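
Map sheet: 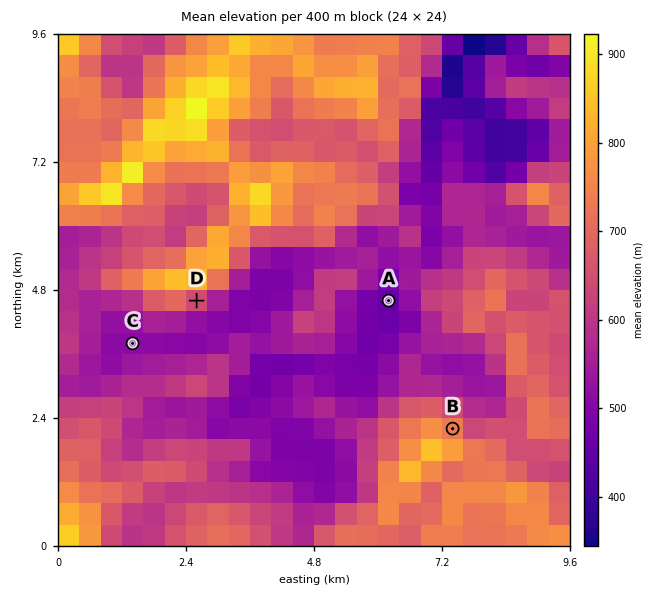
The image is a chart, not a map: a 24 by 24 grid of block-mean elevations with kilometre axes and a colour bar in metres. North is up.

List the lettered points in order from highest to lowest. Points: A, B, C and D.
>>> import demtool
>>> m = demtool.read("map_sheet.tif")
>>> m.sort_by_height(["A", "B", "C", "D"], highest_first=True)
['B', 'D', 'C', 'A']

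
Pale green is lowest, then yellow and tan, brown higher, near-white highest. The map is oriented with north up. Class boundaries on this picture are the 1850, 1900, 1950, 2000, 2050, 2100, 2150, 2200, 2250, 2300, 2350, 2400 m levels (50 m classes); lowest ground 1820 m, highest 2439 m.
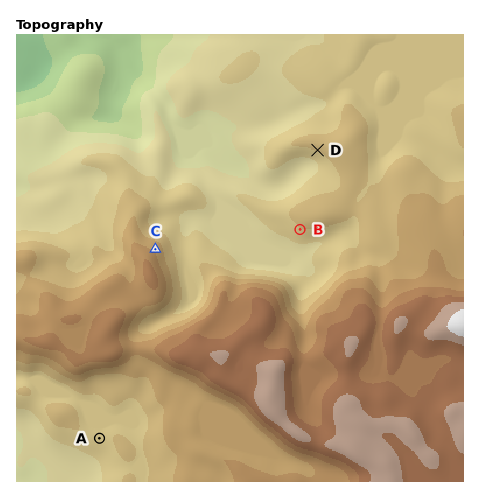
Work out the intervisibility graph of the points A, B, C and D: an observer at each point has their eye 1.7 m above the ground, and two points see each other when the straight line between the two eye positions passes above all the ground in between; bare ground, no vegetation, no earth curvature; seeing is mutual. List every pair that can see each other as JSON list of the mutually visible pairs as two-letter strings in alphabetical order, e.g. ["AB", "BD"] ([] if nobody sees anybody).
["BC", "CD"]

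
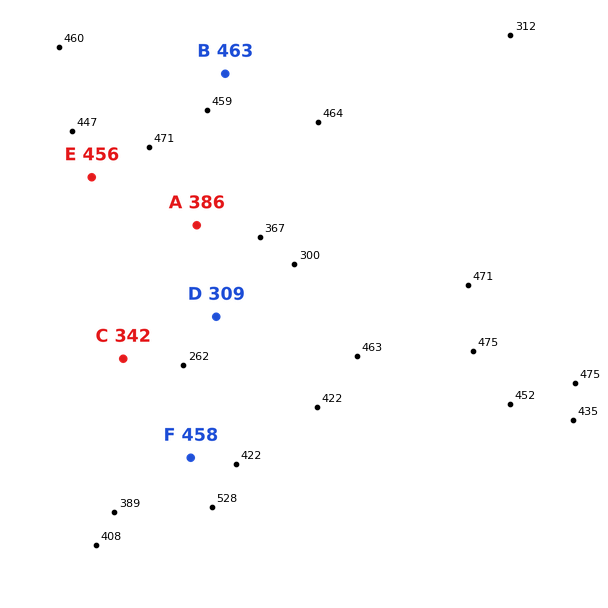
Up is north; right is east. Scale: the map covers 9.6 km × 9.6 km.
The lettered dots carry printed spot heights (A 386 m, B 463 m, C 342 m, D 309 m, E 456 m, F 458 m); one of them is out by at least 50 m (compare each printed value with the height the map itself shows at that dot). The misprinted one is F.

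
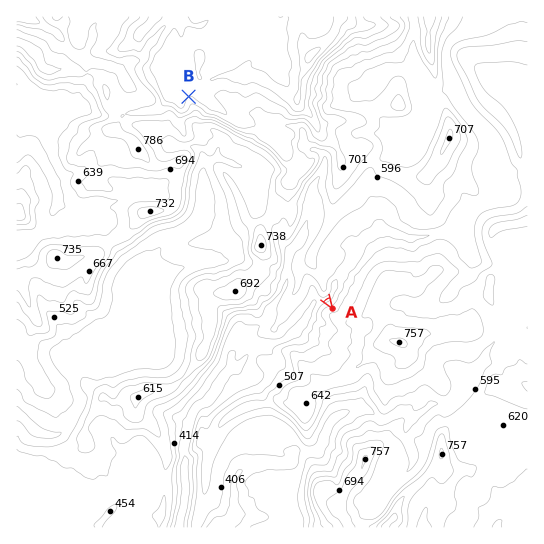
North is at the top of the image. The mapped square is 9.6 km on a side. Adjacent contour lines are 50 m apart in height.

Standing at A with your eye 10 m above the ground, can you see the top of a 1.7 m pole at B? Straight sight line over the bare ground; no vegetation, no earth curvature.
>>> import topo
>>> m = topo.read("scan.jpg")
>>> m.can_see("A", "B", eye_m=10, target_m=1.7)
True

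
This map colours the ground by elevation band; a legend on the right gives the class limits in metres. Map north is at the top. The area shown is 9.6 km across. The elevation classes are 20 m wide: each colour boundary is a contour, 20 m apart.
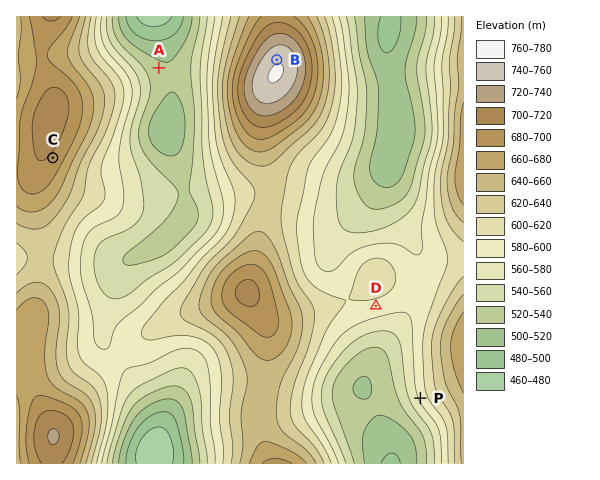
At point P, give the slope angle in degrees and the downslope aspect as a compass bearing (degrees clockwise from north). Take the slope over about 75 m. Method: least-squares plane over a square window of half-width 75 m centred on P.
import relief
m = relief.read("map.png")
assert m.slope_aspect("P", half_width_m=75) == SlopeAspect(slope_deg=6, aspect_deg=248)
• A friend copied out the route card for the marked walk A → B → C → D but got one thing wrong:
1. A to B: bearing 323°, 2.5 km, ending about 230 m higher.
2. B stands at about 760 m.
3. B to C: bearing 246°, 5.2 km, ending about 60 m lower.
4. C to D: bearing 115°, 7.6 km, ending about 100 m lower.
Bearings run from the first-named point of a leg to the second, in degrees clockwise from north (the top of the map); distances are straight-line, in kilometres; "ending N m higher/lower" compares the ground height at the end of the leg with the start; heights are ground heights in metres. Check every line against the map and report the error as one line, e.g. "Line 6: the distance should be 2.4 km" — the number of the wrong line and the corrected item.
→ Line 1: the bearing should be 086°.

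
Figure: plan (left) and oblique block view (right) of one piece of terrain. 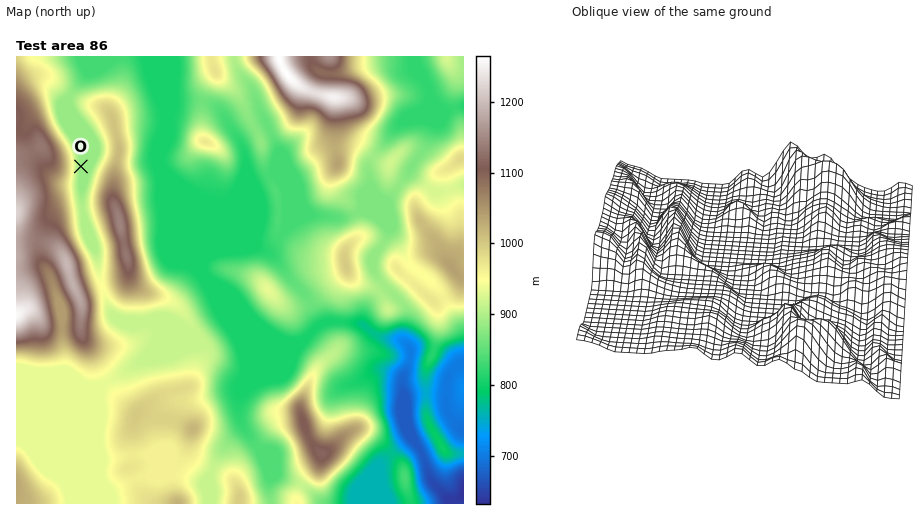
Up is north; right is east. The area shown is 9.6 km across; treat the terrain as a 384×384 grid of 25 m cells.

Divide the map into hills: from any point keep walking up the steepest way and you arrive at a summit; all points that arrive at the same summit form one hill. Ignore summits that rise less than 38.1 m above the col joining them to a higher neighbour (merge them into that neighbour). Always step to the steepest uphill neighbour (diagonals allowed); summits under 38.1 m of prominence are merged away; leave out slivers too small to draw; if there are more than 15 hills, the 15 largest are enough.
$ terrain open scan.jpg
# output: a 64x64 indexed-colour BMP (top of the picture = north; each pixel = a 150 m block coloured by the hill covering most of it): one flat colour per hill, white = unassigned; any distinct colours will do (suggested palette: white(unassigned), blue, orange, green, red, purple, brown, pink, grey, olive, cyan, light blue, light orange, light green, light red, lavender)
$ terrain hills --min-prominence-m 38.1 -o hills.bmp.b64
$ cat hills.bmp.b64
<image width="64" height="64" href="data:image/bmp;base64,Qk12CAAAAAAAAHYAAAAoAAAAQAAAAEAAAAABAAQAAAAAAAAIAAATCwAAEwsAABAAAAAAAAAA////ALR3HwAOf/8ALKAsACgn1gC9Z5QAS1aMAMJ34wB/f38AIr28AM++FwDox64AeLv/AIrfmACWmP8A1bDFAJmZmZmZmQAAAAAAAAAA/////wAAAAMzMzMzAAAAAAARmZmZmZmZAAAAAAAAAAD/////AAAAMzMzMzMAAAAADd2ZmZmZmZkEQAAAAAAAAP////8AAAMzMzMzMwAAAADd3ZmZmZmZmUREQAAAAARE/////wADMzMzMzMzAAAADd3dmZmZmZmZRERERERERET/////AzMzMzMzMzMAAAAN3d2ZmZmZmZlERERERERERP////8DMzMzMzMzMwAAAA3d3ZmZmZmZmURERERERERET////zMzMzMzMzMzMAAA3d3dmZmZmZmZRERERERERERP///zMzMzMzMzMzMzAADd3d2ZmZmZmZlERERERERERET//zMzMzMzMzMzMzMwDd3d3ZmZmZmZmURERERERERERE/zMzMzMzMzMzMzMzPd3d3dmZmZmZmZRERERERERERERPMzMzMzMzMzMzMzM93d3d2ZmZmZmZlEREREREREREREMzMzMzMzMzMzMzMz3d3d0ZmZmZmZmUREREREREREREQzMzMzMzMzMzMzMzPd3d0RmZmZmZmZRERERERERERERDMzMzMzMzMzMzMzM93d3RGZmZmZmZlEREREREREREREMzMzMzMzMzMzMzMz3d3REZmZmZmZmUREREREREREREQzMzMzMzMzMzMzMzEd3dERmZmZmZmZREREREREREREREMzMzMzMzMzMzMzMRERERFVVVVVV3d0RERERERERERERDMzMzMzMzMzMzMxEREREVVVVVV3d3d0RERERERERERERDMzMzMzMzMzMzERERERVVVVV3d3d3dEREREREREREREQzMzMzMzMzMzMxERERFVVVVXd3d3d3dEREREREREREREMzMzMzMzMzMzERERZlVVVVd3d3d3d3d0RERERERERERDMzMzMzMzMzMRERZmVVVVV3d3d3d3d3d0REREREREREQzMzMzMzMzM2ZmZmZVVVVXd3d3d3d3d3d0REREREREu7MzMzMzMzOGZmZmZlVVVVd3d3d3d3d3ciIkREREQru7uzMzMzM4iIZmZmZmVVVVV3d3d3d3dyIiIiJERCIru7u7szMzM4iIiGZmZmZVVVVXd3d3IiIiIiIiIiIiIru7u7u4iIiIiIiIZmZmZlVVVXd3d3ciIiIiIiIiIiIru7u7u7iIiIiIiIhmZmZmVVVVd3d3ciIiIiIiIiIiIru7u7u7iIiIiIiIhmZmZmZVVVV3d3dyIiIiIiIiIiIru7u7u7uIiIiIiIhmZmZmZlVVVXd3dyIiIiIiIiIiIru7u7u7uIiIiIiIhmZmZmZmVVVXd3d3IiIiIiIiIiK7u7u7u7uIiIiIiIhmZmZmZmZVVVd3d3ciIiIiIiIiK7u7u7u7uIiIiIiIiGZmZmZmZlVVd3d3dyIiIiIiIiIru7u7u7uIiIiIiIiGZmZmZmZmVVV3d3d3IiIiIiIiIqu7u7u7uIiIiIiIiIZmZmZmZmZVV3d3d3IiIiIiIiIiqru7u7u4iIiIiIiIhmZmZmZmZlVXd3d3ciIiIiIiIiKqEREbsYiIiIiIiIiIZmZmZmZm7ud3d3dyIiIiIiIiKqqhERERGIiIiIiIiIiGZmZmZmbu7nd3dyIiIiIiIiIqqqERERERiIiIiIiIiIZmZmZmZu7ud3d3IiIiIiIiIqqqqhEREREYiIiIiIiIhmZmZmZm7u7nd3ciIiIiIiIiqqqqERERERGIiIiIiIhmZmZmZmbu7u53dyIiIiIiIiqqqqqhEREREREREREYhmZmZmZmZu7u7u7iIiIiIiIiKqqqqqEREREREREREREWZmZmZmZm7u7u7uIiIiIiIiIqqqqqoREREREREREREREWZmZmZmbu7u7u4iIiIiIiIqqqqqqqERERERERERERERFmZmZmZu7u7u7iIiIiIiIiqqqqqqoRERERERERERERERZmYAAA7u7uVVUiIiIiIiqqqqqqqqEREREREREREREREWAAAADu7lVVVSIiIiIiKqqqqqqqoRERERERERERERERAAAAAO7lVVVVIiIiIiIqqqqqqqqhEREREREREREREREQAAAAVVVVVVUiIiIiIiqqqqqqqqERERERERERERERERAAAABVVVVVVSIiIiIiKqqqqqqqoREREREREREREREREQAAAFVVVVVSIiIiIiIqqqqqqqoREREREREREREREREREAAAVVVVVVIiIiIiIiqqqqqqqhEREREREREREREREREQAABVVVVVIiIiIiIiKqqqqqqszBERERERERERERERERAAAFVVVVUiIiIiIiIqqqqqqszMwREREREREREREREREQAAVVVVVSIiIiIiIiqqqqqqzMzBEREREREREREREREQAABVVVVVIiIiIiIiLKqqqqzMzMERERERERERERERERAAAFVVVVIiIiIiIiIsyqqszMzMEREREREREREREREREAAAVVVVVSIiIiIiIizMzMzMzMwREREREREREREREREQAABVVVVVUiIiIiIiLMzMzMzMzBERERERERERERERERAAAFVVVVVSIiIiIiIszMzMzMzBERERERERERERERERAAAAVVVVVVUiIiIiIizMzMzMzBEREREREQAREREREREAAABVVVVVVVUiIiIiLMzMzMzBEREREREAAAAAEREREAAAAFVVVVVVVVUiIiIszMzMzMEREREREQAAAAAAAAAAAAAA"/>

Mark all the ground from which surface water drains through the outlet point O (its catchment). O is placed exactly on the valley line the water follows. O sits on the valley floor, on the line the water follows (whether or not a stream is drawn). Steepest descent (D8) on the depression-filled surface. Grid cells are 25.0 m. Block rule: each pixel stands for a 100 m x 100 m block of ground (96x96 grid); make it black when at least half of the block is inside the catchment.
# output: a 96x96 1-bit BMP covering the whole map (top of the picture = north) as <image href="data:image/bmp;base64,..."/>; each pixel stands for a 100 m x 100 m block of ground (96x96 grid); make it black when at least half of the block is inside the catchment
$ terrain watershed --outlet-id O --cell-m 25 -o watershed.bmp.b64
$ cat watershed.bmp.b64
<image width="96" height="96" href="data:image/bmp;base64,Qk2+BAAAAAAAAD4AAAAoAAAAYAAAAGAAAAABAAEAAAAAAIAEAAATCwAAEwsAAAIAAAAAAAAA////AAAAAAAAAAAAAAAAAAAAAAAAAAAAAAAAAAAAAAAAAAAAAAAAAAAAAAAAAAAAAAAAAAAAAAAAAAAAAAAAAAAAAAAAAAAAAAAAAAAAAAAAAAAAAAAAAAAAAAAAAAAAAAAAAAAAAAAAAAAAAAAAAAAAAAAAAAAAAAAAAAAAAAAAAAAAAAAAAAAAAAAAAAAAAAAAAAAAAAAAAAAAAAAAAAAAAAAAAAAAAAAAAAAAAAAAAAAAAAAAAAAAAAAAAAAAAAAAAAAAAAAAAAAAAAAAAAAAAAAAAAAAAAAAAAAAAAAAAAAAAAAAAAAAAAAAAAAAAAAAAAAAAAAAAAAAAAAAAAAAAAAAAAAAAAAAAAAAAAAAAAAAAAAAAAAAAAAAAAAAAAAAAAAAAAAAAAAAAAAAAAAAAAAAAAAAAAAAAAAAAAAAAAAAAAAAAAAAAAAAAAAAAAAAAAAAAAAAAAAAAAAAAAAAAAAAAAAAAAAAAAAAAAAAAAAAAAAAAAAAAAAAAAAAAAAAAAAAAAAAAAAAAAAAAAAAAAAAAAAAAAAAAAAAAAAAAAAAAAAAAAAAAAAAAAAAAAAAAAAAAAAAAAAAAAAAAAAAAAAAAAAAAAAAAAAAAAAAAAAAAAAAAAAAAAAAAAAAAAAAAAAAAAAAAAAAAAAAAAAAAAAAAAAAAAAAAAAAAAAAAAAAAAAAAAAAAAAAAAAAAAAAAAAAAAAAAAAAAAAAAAAAAAAAAAAAAAAAAAAAAAAAD/gAAAAAAAAAAAAAD/wAAAAAAAAAAAAAD/4AAAAAAAAAAAAAH/8AAAAAAAAAAAAAH/8AAAAAAAAAAAAAH/8AAAAAAAAAAAAAP/8AAAAAAAAAAAAAP/8AAAAAAAAAAAAAf/4AAAAAAAAAAAAA//4AAAAAAAAAAAD///4AAAAAAAAAAAD///4AAAAAAAAAAAD///4AAAAAAAAAAAD///wAAAAAAAAAAAD///wAAAAAAAAAAAD///wAAAAAAAAAAAD///wAAAAAAAAAAAD///gAAAAAAAAAAAD///gAAAAAAAAAAAD///gAAAAAAAAAAAD///gAAAAAAAAAAAD///gAAAAAAAAAAAD///gAAAAAAAAAAAD///AAAAAAAAAAAAD//+AAAAAAAAAAAAD//gAAAAAAAAAAAAD//AAAAAAAAAAAAAD/AAAAAAAAAAAAAAD+AAAAAAAAAAAAAAAcAAAAAAAAAAAAAAAAAAAAAAAAAAAAAAAAAAAAAAAAAAAAAAAAAAAAAAAAAAAAAAAAAAAAAAAAAAAAAAAAAAAAAAAAAAAAAAAAAAAAAAAAAAAAAAAAAAAAAAAAAAAAAAAAAAAAAAAAAAAAAAAAAAAAAAAAAAAAAAAAAAAAAAAAAAAAAAAAAAAAAAAAAAAAAAAAAAAAAAAAAAAAAAAAAAAAAAAAAAAAAAAAAAAAAAAAAAAAAAAAAAAAAAAAAAAAAAAAAAAAAAAAAAAAAAAAAAAAAAAAAAAAAAAAAAAAAAAAAAAAAAAAAAAAAAAAAAAAAAAAAAAAAAAAAAAAAAA="/>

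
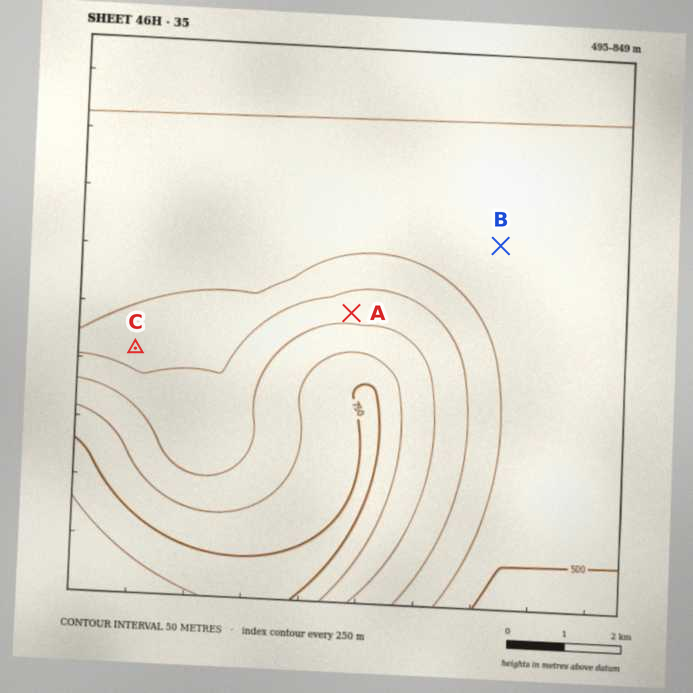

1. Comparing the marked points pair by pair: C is above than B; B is below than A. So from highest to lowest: A C B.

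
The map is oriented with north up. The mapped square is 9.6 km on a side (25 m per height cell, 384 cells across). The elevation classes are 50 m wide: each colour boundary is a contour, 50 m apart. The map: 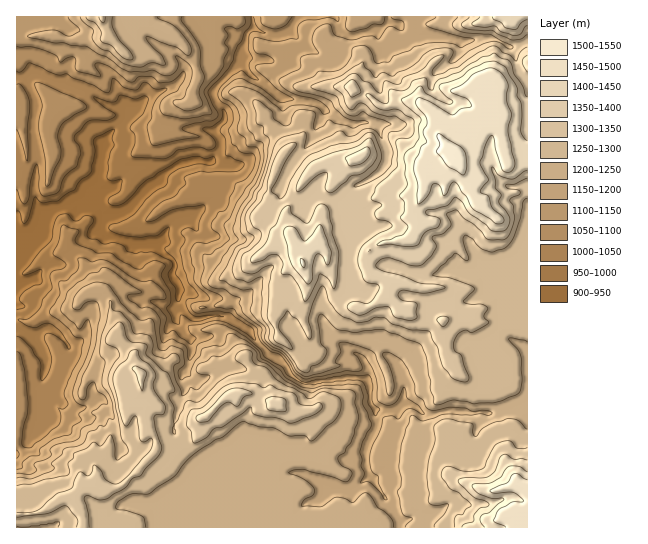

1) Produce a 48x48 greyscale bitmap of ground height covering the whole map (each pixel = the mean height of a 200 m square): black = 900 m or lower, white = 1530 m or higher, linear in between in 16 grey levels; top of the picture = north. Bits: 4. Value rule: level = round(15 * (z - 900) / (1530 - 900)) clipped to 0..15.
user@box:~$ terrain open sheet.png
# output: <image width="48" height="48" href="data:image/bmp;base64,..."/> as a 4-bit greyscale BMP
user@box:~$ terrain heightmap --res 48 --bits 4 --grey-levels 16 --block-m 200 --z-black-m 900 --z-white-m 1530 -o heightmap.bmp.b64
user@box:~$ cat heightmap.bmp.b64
<image width="48" height="48" href="data:image/bmp;base64,Qk32BAAAAAAAAHYAAAAoAAAAMAAAADAAAAABAAQAAAAAAIAEAAATCwAAEwsAABAAAAAAAAAAAAAAABEREQAiIiIAMzMzAERERABVVVUAZmZmAHd3dwCIiIgAmZmZAKqqqgC7u7sAzMzMAN3d3QDu7u4A////AJmYmamZmYiIh3d3d3d3d3iIh3iImrzd7pmpmqmZiIiIh3d3d3d3d4iHd3iImavN7pmaqqmYiIiIh3d3d3d3d3d3Z3iImau83ZmZqqqqmIiIh3d3d3d3d3Z3Z3iJmrzd3oiJmaqpqZmIh3d3d3d3d3dmd3iJq7u83VZ3iZqZmpmYiHd3d3d3d3dmZ3iJqpqrzEVniZmYmamZiIiIh4iIh3dnd3iJmZmru0RWd4mYiZqZmIiIiIiIh3dmd3iImZmaqkNEVniImamZqpiIiIiIiHdmd3iImZiZmUMzRWd4mqmJqqmIiJmZmId2Z3iImYiJmEMzRFZ4qqmZq7qpmqqqmYd1Zmd3h3d4iEMzRFVpqqqYmbu6q7upqYdlZlZ4iIiIiEMzRWV6qqmHiJu7qqqYmIdld2eJmZmZiEMzNWaKq6mHd4mqqZhlVmZVd2eJmZmZmEMjNGeKu6mGZ3iJmXV4dmVWd3iJmpmZmEMjM1d5qpiGZ4iJhlaZh3dnd3iJqpmZmDIjM0aImYZ2RneIdGiZmHZnd4iJqZmZmDIjI0aJmIVURVZ2R5qZiHeIiIiaqZmIiCIiNEaJh3UzRVVTSKmaiIiIiZmqqqmZmSMzRVZ4dmUzMzM1eampiZqpmru7uqqZmRI0VmZ3ZVQiNERWiaqqmau7q7uqqqqZmRIjVmZ2VEQhM0Vmiaqqmqu7u7uqqpmZmREjRWdlVUQhJGZ3iaq7qqqru7u7uqmZmRETNFVVQzMSNWeJmau8u6q7u7qqqZmZmRESI0REMjMSNWeaqqvcvLq7uruqmZmZmQEiMzMyISESRVaKu7zdzLq7u7u6qZmZmQASMyIRERESNEVoq7zczKq8zMy7qpqqmRABMxERERESMzRomrzMy6qrvM3Lqqq7qREBIiERIiISI0Voqry7y6qqu83cuqvduREAEREBEiIiIjRYqqu7u6qru83Mu83duSEREAARESIzMzNGmqqquqqru83dzN7cujIzIRARERIjMzNFiZq6q6qru83d3e3cujIzIRERIhESMzM0aZm7u7qqu83d3u7buzM0MiESIiESIiIjWKmru7u6m83e7u3N3DM0MyESIiIhERIjR6mau8zLms3u/+3N3TM0MyESIzMyIiI0V5qZmrvLmszu/u3d3ENEMiERI0REMyJFZ4mYiZmqmrze7u7d3ENEMyIhI0REMyNGd4eIeIeIiave7u7d3EREQzMyIjRVVEJGd3eId3iImave3u7d3EREREMiIjVmZkNWd2ZmZ4qau83tzd7d3EREQzMzMzRWZTVndUVmeJuqq83Mze7dy0RDMzRDRERFZkRmVFZ4maupqqu7ze3dy0M0RFVEVVZlZlRERWZneIqYmJqqq93dukRERVVWeHd2ZlUzRVZmdniId4iZmbzMq0RFVVZ4mIdndlVDRVZmZneHd3iJmJq6mlVmZmeJh3d4dlVDVVVWZmZ2d3d3d3iZmWZmZmiYd3iHZVVURERWZlZmZmZ3eJmau2ZmZomYeId2ZVVVRWVFVVd2Zmd3iavM3A=="/>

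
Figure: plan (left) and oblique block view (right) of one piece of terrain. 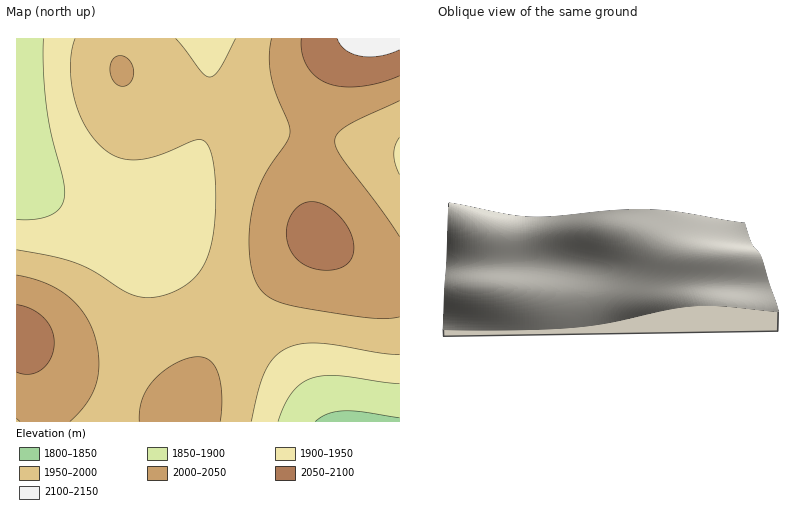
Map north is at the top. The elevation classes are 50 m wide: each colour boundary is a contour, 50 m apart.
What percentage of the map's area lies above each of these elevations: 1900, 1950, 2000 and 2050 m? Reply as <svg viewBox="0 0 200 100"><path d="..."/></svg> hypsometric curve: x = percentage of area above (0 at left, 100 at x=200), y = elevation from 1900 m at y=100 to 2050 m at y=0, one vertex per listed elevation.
<svg viewBox="0 0 200 100"><path d="M185 100l-44-33-78-34-50-33"/></svg>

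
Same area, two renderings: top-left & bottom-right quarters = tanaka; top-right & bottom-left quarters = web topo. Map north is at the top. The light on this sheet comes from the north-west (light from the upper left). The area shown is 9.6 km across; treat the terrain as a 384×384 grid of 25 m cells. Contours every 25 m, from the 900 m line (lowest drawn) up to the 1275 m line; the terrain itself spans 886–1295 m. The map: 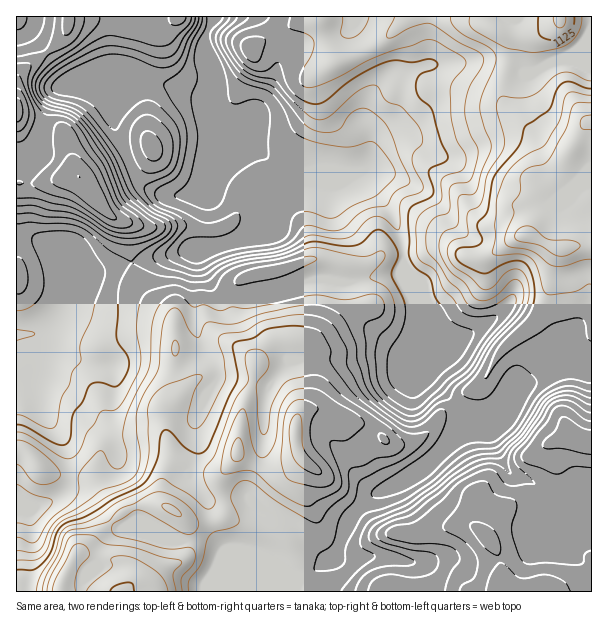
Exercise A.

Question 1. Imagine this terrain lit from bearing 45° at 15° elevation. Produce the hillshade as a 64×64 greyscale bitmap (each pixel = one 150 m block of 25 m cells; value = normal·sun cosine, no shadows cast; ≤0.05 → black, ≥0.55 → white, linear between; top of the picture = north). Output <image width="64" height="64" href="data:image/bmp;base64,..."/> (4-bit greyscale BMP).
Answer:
<image width="64" height="64" href="data:image/bmp;base64,Qk12CAAAAAAAAHYAAAAoAAAAQAAAAEAAAAABAAQAAAAAAAAIAAATCwAAEwsAABAAAAAAAAAAAAAAABEREQAiIiIAMzMzAERERABVVVUAZmZmAHd3dwCIiIgAmZmZAKqqqgC7u7sAzMzMAN3d3QDu7u4A////AHUzV3Zmd3d4q6h2ZmZmZmZmd2VWZ3d3ZVZmVnd4iIiIdkNXd2Z3d4mql3ZmZmZmZmd3Zmd4iIdlVmVWeIiIiIiYZEZmZmd4mZh3d2ZmZmZmZ3dmZ4mYd2VmVVaJmImId5l1RGZ2d4mZmIiIdmZmZlZnZmZmd2VURVVERomIiHdmqXQjZ4iJqqqYiJh2ZmZVVnZmZUMyIiM0QzNGiYd3ZmapYxN5maqqmHd3h2VVVVVnZmZlMhESMzMzI1iYd2ZmZ5hTNpqpmHd2ZVZ3VVVVZ3ZVZ2VDNFZlVENFeZh3ZmZnh2VYqph2ZmZDR4dVZnd3ZUV3dlZ4mHZmVWeIh3d2ZmZ2ZniZh3ZmVDV6l2eId2VDRndmaJmZd2ZmeId3d3dmZmZmZ3d3d3ZUaKuXZ4d2UyNGZmeImZh3dmZ3d3d3dmZmZUVWZneIiHebuXVXd2QiJFVVaIiIiHd2Zmd4iIh1VmZDNFVVZ4mYeJqYZFZlQiNFREaJh3d3d3Zmd4mZh1RWZjI1ZmVniHZniHZUVVQiRVQ0aahlZmd3dneImqdURFZmI1eIdnd3ZUV3dlVUREVVQ0erllVVVmZmeImrgyNFVlU1iql2Z3ZUNGZ3dkNGd2Q1erp1VVRVZmZ3irpSNEVVRGi8uGZndlM0V4h2Q2iXVEarp2ZlRGZmZ3eauERVVVREm8yXVWd1QzRomHVEaZdTR6mGZmVXiHd3d5qoZlVWVVW8yoVVZ2VDNGiYZURpl0JImGVWZnrLmHd3iIdmRGZmeLuoZVZmZURFeIdlRGmXQkiXVWd4veyoeIZmZmVEVWirqYZUVmZ2REV3d2VEaJZDWIZWiazv7Jd5h2ZmZUREeryIdlVmZ3ZERWd3ZlRYh1Roh4q73v7bhnmFRFZlREabzHdmVmZndlRWd3dmVVeHVWiZq7ze7Kl2d1Q0VmVVWLzddmZmVWiGVFZ3d2ZlVndmeJmqq83Kh3ZmVVVnZVVorMxmZmVWeIZVVWd3dmVFZmd4iZqrvKl2ZmZnZmdlVWeaqWZmZWd3dlRFVnd3ZDRWd3eImaq7mHZmZ3dVZ2VVVnd3ZmZmZmZlRERFd3dTNGeHd3eImqqXdmZmdlRWZVVWZmZmZmZVVVVDM0V4dkNFeIdmZ3iaqYd2ZmZmVEVlVWZmZmZmZVVWVUQzRoh1RWiIdmZniaqZh2ZmZmZURWZWZmZmZmZmZmZVRERGiGVomHd3d4iZqph2d2ZmZlVVZmZmZmZWZmZmZlVURFeYZ5mYeIiImZqphmd3ZmZURFVmZmZmZlVmZmZVVVVVV5h4mIiJmZmZqphmaId2ZUMzRVVVZmVWVWZmZVVVVVVomYmHeImZmZmph2aJmHZUMiI1VERVVVZmd3ZmZVVVZnipiHZ3iIiZmamYeJqoZkMiIkVUI0VVVmd4dmZlVVZ3iaqYZWZmZ3iJmIeIqpdmMiIjRmQhNVZmd4h3ZmVVZ4iau6hlZlVVZnd2ZniZhmQhERNWYxE1ZmZ4mHZmVVVnmqvMp3eHd3ZmVVVWZ4h2QhAAE1ZTETVVZomYdmVERWeaq7qIiaqqqYdmZnd3d3UhEAE1VUIRI0RViZh2ZUM0VniJmHeJq8y6mImaqYd4hSIhJXdkMhEjVVWIh2VUIRI0RWd2VmeaqqmIm7upd4mEIzRohlQyI1Z3ZndlRDEAABNFZ2VVVneIh2ebupdnioMkVndURDRXiId3VTMiEAABR4mqmHd2d3ZlVpqpdmeaYzVndTRURniId3czIRAAADi87u3KmHd4dmVXmZd2eJhDRndTRlRWeHd3dzIREAAEre//7bqHd3h2ZmeIh3eIlkVndkRmQ1Z3dmZmMiERAEne/+25h3ZmZ3dmd4h3d4h1V4dkNXUzVmZmZmZEMiIke97tqHZmZmZnd2Z3d3d3d2Z3dTNYdDRWZmZmZmZUREas7sllVWdmZmd3ZmZmZmZmZmVCNXhjNFVmZmZmh2ZVab3upjRWh3ZmZ3d2ZmZmZmZlQiNXh1NFVmd2ZmZ3ZlaKze2ENGiYdmZnd2ZmZmZWZUMiRndlRFVmd3ZWZmZlVpve62NGiZh2ZmZmZVZVVEVVMzRnZUREVVZ3dlZmVmVGm9/ZQ1eaqXZmZmZVVUQ0RVRDRWZUQzREVWdlVmZnZVet/8dEaJqpdmZmZlVUMzRWZURVVERDNERFZmVWZnd1ad/9llZ5q6l2ZmZmVUMjRWdlRVVEREREREVmZlVViZit/+uGZomrqXZmZmZUMiNWdmVEVEREREREVmdmVFas3e/+uXdniaqYdmZmZUIQJFZmVERERFREREVnd2VEaN//7cuYd3eJmYd2ZmZUIAE1ZmZURFRFVERUVnd3ZUaK//26mId2Z4iId3ZlVDIAAkVmZlVVVVVVVVVWd3dlWKvtuXd3ZmZnd2Z3dmQxAAAkVVVVVVVVVmZVVVZ3d2Z5u7qGZVZmZmZUVXd2UgABM0VVVVVVVVVmZmZlVmdmZ4mpqYZURVVVQyNFeHZAACVlVmVWZlVVVWZmVVVVZmZneHaZhlREREMiI0aJdhABV3ZmZWd3ZUREVVREQzNVVVVmZoh2VFVUMiI0Vol0ABV3dmVVeIdlVUVVQzIiIkVEREVmZ2VFZlVDNEVWiHQSV4h2VUVnd2ZVVVVDIiEkVVVERndmZEV3dlVVZlVoh1V4iHZURWd2ZlZmVUMiM1Z3ZURXiGdkNXh2ZWZmVFiqhnd3ZVRFZ3ZmZmVVQzRFZ3dlRGiZ"/>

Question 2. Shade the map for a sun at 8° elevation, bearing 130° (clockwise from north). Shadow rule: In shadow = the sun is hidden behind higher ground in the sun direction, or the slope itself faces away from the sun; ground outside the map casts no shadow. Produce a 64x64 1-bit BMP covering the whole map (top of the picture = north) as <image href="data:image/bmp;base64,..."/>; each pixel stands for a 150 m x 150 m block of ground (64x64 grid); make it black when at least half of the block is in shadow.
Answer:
<image width="64" height="64" href="data:image/bmp;base64,Qk0+AgAAAAAAAD4AAAAoAAAAQAAAAEAAAAABAAEAAAAAAAACAAATCwAAEwsAAAIAAAAAAAAA////AAAAAAAwAAAABAAAAHgAAAAGAAAAeAAAAA+AAAD8AAAABwAAAPwAAAAAAAAA/AAAAAAAAAD/AAAAB4AAAP+AAAAH4AAA/8AAAAf4AAD/8AAAB/wAAP/8AAAD/wAAz/4AAAD/gAAD/wAAAH/gAAB/AAAAP/AAAD8GAAAP+gAADgcAAAf/gAAABwwAA//AAAAPDAAB/+AAAA8OABw/4AAAD54AHj/wABwHngA+P/AAHgeOAD8P+AAeA44AP8f8AB8BgAAf4/gAHwAAAAfz4AAeAAAAA/gAAAAAAAAD+AAAAAAAAAH8AAAAAAAAAf4AAAAAcAAA/wAAAAB4AAB/gAAAAH4AAA/AAAAAHwAAA8AAAAAAAAABwAAADgAAAADAAAAfgAAAAAAAAB/8AAAAAAAAH/8AAAAAAAAf/8AZgAAAAAf/gBkCAAAAAH8AEAMAAAAAPAYwAAAAAAAABwAYAAAAAAACDxwAAAAAAABvPAAAAAAAAAA8AAAAAAAAAH4AGAAAAAAA/wAAAAAAAAD/gAAAAAAAAD4QAAAAAAAAABgAAAAAAAAAGAAIAAAAAAAMDAAAAAAAAAwcAAAAAAAACAAAAAAAAAAAAAAAAAAAAAgAAAAAAAAAAAAAAAAAAAAAgAAAAAAAAAAAAAMAAAAAAAAAB4AAAAAAGAAHwAAAAAAYAAfAAAAAAA=="/>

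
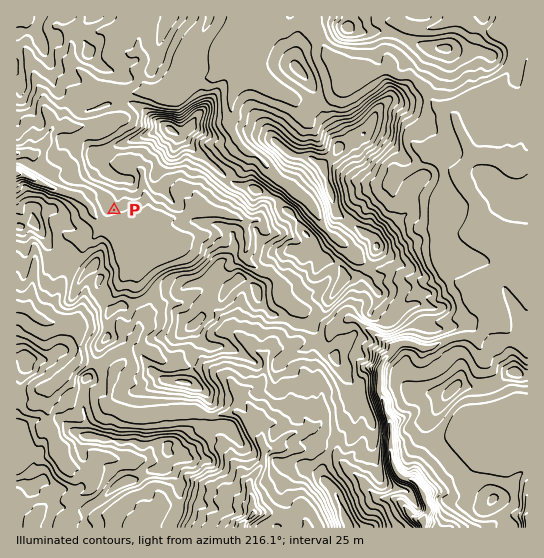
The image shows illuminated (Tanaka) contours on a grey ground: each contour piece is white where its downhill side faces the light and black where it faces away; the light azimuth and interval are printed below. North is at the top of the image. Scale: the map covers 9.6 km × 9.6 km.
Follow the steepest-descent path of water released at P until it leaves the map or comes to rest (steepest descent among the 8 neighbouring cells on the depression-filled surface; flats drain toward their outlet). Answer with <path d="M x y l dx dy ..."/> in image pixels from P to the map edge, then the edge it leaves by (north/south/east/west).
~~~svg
<path d="M114 210l0 13-11 3-5-4-3-4-2-4 0-3-3-5-11-9-9-3-1-1-3 0-1-2-4 0-2-1-6-1-27-14-3 0-1-1-5 0"/>
exit: west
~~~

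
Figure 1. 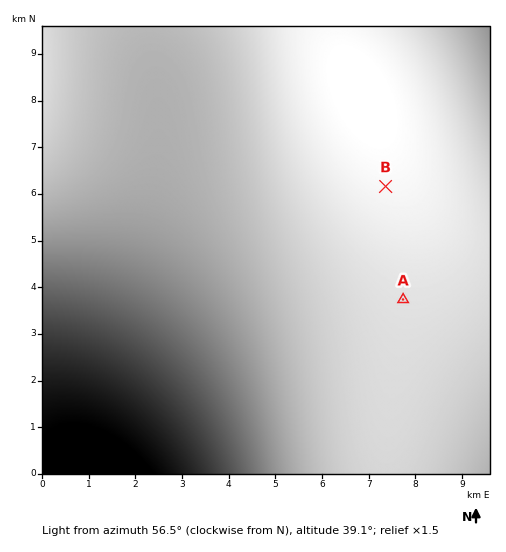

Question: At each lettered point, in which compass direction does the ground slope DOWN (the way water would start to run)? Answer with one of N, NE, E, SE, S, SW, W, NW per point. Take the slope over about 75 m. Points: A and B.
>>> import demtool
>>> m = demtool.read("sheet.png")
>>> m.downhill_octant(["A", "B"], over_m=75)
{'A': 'E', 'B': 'NE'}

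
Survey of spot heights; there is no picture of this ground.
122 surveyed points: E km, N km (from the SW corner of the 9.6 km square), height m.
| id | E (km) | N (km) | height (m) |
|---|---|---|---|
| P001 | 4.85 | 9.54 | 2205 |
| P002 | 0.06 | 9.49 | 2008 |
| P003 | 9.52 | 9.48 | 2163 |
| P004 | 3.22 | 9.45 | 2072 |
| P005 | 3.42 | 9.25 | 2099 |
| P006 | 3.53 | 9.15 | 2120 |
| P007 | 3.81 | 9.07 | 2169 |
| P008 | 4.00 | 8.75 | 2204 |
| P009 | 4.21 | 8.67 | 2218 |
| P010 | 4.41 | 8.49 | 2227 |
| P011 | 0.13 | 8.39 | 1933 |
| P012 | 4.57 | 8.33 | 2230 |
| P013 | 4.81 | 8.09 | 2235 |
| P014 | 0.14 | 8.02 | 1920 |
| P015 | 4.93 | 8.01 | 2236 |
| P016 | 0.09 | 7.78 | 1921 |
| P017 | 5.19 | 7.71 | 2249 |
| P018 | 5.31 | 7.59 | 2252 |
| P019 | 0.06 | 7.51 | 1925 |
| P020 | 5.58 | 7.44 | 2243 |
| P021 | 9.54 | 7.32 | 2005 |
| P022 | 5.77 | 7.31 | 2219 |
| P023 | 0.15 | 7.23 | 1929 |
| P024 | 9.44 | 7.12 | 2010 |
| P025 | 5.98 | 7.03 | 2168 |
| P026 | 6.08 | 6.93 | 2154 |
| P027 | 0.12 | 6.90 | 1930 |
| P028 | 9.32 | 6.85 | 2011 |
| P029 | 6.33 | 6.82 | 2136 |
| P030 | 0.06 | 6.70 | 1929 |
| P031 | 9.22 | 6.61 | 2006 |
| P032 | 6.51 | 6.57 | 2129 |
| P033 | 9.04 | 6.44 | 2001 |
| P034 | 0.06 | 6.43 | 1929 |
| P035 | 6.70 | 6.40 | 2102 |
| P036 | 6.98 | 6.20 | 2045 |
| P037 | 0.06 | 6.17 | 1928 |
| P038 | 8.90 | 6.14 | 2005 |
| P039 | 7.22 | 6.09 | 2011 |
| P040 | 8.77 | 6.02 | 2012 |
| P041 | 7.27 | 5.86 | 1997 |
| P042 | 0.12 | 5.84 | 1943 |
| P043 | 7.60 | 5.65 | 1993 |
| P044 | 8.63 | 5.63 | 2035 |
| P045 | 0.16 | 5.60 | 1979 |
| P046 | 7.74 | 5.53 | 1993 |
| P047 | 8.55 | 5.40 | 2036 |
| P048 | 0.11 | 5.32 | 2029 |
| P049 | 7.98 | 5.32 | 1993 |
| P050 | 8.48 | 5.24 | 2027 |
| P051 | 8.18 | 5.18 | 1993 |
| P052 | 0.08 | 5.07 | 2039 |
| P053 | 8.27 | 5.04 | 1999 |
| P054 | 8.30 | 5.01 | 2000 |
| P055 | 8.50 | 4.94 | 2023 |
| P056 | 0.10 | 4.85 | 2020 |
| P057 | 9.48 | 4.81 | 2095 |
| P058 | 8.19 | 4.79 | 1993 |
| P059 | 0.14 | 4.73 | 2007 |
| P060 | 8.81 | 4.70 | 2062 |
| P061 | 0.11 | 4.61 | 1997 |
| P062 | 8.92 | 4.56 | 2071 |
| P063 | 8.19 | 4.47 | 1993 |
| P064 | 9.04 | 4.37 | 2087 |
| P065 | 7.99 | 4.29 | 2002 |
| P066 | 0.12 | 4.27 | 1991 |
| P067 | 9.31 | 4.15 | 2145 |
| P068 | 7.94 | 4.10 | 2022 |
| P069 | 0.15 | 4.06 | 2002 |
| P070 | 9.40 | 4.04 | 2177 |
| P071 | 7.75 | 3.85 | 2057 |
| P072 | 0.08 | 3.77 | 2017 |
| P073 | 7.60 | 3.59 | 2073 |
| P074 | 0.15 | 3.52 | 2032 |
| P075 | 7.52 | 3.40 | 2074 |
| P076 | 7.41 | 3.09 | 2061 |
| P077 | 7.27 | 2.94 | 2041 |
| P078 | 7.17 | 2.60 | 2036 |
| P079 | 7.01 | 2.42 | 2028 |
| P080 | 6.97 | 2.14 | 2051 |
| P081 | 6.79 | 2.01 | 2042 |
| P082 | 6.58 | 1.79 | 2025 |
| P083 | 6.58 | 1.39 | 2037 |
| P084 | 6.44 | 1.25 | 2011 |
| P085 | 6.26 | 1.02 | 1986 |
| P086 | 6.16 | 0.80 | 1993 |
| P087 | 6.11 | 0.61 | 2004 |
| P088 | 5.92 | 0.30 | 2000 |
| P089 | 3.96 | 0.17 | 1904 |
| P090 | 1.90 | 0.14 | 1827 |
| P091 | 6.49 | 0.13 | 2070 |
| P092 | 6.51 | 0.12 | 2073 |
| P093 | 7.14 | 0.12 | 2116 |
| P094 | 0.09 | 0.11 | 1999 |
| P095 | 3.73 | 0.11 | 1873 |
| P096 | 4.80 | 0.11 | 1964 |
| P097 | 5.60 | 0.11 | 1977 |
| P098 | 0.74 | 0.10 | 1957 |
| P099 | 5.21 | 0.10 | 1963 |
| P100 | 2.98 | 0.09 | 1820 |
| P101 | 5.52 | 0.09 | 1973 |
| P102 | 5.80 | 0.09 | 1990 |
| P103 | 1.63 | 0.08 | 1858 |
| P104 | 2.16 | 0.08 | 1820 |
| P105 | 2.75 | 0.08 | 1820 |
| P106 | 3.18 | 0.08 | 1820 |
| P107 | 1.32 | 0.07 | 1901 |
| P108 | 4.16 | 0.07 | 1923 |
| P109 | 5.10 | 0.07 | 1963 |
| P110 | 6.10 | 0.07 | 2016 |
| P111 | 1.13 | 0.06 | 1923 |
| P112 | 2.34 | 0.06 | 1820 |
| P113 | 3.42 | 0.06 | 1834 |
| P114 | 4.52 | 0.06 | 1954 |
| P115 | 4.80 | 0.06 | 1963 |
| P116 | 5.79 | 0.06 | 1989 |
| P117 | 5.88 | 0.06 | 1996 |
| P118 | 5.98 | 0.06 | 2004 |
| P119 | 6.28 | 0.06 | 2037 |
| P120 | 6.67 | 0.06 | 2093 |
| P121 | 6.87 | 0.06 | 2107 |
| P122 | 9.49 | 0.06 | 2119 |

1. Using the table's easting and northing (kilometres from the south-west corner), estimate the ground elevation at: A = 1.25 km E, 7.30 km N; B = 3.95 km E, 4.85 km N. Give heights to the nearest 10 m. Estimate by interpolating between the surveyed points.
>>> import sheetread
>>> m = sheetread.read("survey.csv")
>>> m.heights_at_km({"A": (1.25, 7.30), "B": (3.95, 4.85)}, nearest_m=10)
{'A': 1930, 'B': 2030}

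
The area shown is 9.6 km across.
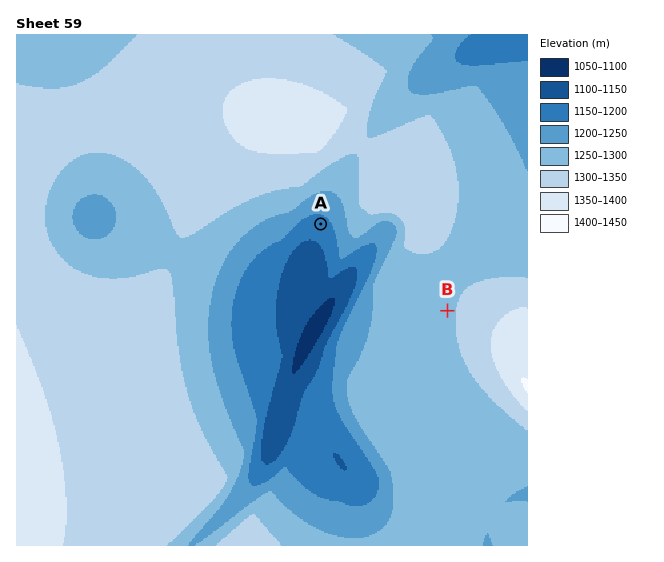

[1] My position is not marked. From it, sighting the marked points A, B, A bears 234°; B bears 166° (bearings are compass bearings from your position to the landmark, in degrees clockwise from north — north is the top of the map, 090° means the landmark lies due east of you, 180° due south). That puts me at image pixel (410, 159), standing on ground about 1330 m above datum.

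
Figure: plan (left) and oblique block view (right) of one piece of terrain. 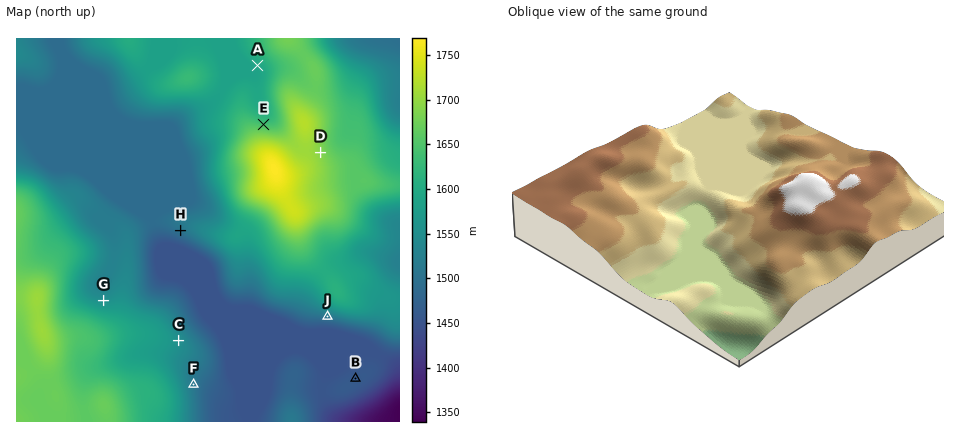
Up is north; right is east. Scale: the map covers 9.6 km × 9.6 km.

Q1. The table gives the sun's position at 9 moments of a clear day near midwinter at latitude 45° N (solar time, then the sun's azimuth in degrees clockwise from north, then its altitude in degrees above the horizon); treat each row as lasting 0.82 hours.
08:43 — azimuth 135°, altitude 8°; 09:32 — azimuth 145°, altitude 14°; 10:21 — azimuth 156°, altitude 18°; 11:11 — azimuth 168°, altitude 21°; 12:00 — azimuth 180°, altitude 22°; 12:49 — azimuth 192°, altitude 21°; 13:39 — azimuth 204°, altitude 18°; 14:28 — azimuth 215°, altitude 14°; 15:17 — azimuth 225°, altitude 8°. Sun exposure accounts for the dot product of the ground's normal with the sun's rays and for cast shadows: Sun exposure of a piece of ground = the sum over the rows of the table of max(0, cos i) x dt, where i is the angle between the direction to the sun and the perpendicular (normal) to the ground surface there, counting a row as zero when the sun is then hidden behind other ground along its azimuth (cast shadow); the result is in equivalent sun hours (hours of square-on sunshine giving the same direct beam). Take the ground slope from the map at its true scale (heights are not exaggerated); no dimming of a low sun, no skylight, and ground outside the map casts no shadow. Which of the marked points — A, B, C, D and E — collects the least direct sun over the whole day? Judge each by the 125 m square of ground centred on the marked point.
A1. E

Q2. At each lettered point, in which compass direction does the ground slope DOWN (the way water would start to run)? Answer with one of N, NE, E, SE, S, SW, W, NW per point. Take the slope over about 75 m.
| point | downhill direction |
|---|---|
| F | E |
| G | N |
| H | SW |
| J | S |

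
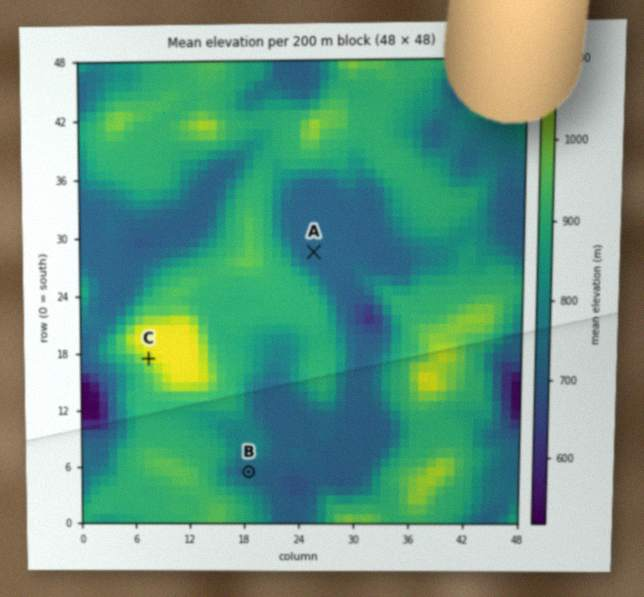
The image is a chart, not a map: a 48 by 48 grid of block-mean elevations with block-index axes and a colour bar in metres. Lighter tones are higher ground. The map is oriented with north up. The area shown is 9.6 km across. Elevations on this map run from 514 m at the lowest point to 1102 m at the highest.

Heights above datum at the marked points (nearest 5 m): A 710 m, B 710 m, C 1050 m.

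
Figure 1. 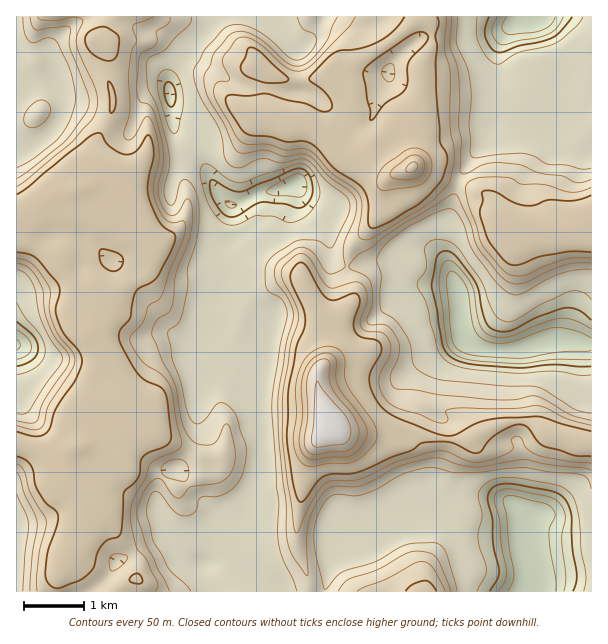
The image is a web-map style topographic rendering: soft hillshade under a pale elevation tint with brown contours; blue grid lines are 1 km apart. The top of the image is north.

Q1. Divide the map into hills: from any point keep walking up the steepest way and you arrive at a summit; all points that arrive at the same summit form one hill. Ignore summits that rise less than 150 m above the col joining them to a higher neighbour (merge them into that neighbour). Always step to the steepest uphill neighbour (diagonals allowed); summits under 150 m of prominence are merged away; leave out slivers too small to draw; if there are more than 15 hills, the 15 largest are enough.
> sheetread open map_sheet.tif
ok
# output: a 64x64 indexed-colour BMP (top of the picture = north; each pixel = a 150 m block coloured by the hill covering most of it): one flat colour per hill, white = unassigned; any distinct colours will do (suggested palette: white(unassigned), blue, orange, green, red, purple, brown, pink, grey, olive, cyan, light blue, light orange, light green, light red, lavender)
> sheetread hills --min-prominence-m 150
<image width="64" height="64" href="data:image/bmp;base64,Qk12CAAAAAAAAHYAAAAoAAAAQAAAAEAAAAABAAQAAAAAAAAIAAATCwAAEwsAABAAAAAAAAAA////ALR3HwAOf/8ALKAsACgn1gC9Z5QAS1aMAMJ34wB/f38AIr28AM++FwDox64AeLv/AIrfmACWmP8A1bDFABERERERERERERERIiIiIiIiREREREREREREREREIiIiEREREREREREREREiIiIiIiIkREREREREREREREQiIiIRERERERERERERESIiIiIiIiREREREREREREREQiIiIhERERERERERERESIiIiIiIiJERERERERERERERCIiIiERERERERERERERIiIiIiIiIkREREREREREREREIiIiIREREREREREREREiIiIiIiIiREREREREREREREQiIiIhERERERERERERERIiIiIiIiJERERERERERERERCIiIiERERERERERERERESIiIiIiIiIiJEREREREREREIiIiIRERERERERERERERESIiIiIiIiIiQiIiREREREIiIiIhEREREREREREREREREiIiIiIiIiIiIiIiREREQiIiIiERERERERERERERERESIiIiIiIiIiIiIiIiIiIiIiIiIRERERERERERERERERIiIiIiIiIiIiIiIiIiIiIiIiIhERERERERERERERERESIiIiIiIiIiIiIiIiIiIiIiIiERERERERERERERERERIiIiIiIiIiIiIiIiIiIiIiIiIREREREREREREREREREiIiIiIiIiIiIiIiIiIiIiIiIhERERERERERERERERERIiIiIiIiIiIiIiIiIiIiIiIiEREREREREREREREREREiIiIiIiIiIiIiIiIiIiIiIiIREREREREREREREREREiIiIiIiIiIiIiIiIiIiIiIiIhERERERERERERERERESIiIiIiIiIiIiIiIiIiIiIiIiERERERERERERERERERIiIiIiIiIiIiIiIiIiIiIiIiIREREREREREREREREREiIiIiIiIiIiIiIiIiIiIiIiIhERERERERERERERERESIiIiIiIiIiIiIiIiIiIiIiIiERERERERERERERERERIiIiIiIiIiIiIiIiIiIiIiIiIREREREREREREREREREiIiIiIiIiIiIiIiIiIiIiIiIhERERERERERERESEREiIiIiIiIiIiIiIiIiIiIiIiIiERERERERERERESIhIiIiIiIiIiIiIiIiIiIiIiIiIiIRERERERERERERIiIiIiIiIiIiIiIiIiIiIiIiIiIiIhEREREREREREREiIiIiIiIiIiIiIiIiIiIjMzMzIiIiERERERERERERERIiIiIiIiIiIiIiIiIiIjMzMzMzMzMRERERERERERERESIiIiIiIiIiIiIiIiIiMzMzMzMzMxERERERERERERERIiIiIiIiIiIiIiIiIiMzMzMzMzMzEREREREREREREREiIiIiIiIiIiIiIiIiIzMzMzMzMzMRERERERERERERESIiIiIiIiIiIiIiIiIjMzMzMzMzMxEREREREREREREREiIiIiIiIiIiIiIiIiMzMzMzMzMzERERERERERERERESIiIiIiIiIiIiIiIiIzMzMzMzMzMRERERERERERERERIiIiIiIiIiIiIiIiIzMzMzMzMzMxERERERERERERERESIiIiIiIjMyIiIiIjMzMzMzMzMzERERERERERERERERIiIiIiIjMzMzMyIjMzMzMzMzMzMREREREREREREREREiIiIiIiMzMzMzMzMzMzMzMzMzMxERERERERERERERESIiIiIiIzMzMzMzMzMzMzMzMzMzEREREREREREREREREiIiIiIjMzMzMzMzMzMzMzMzMzMREREREREREREREREiIiIiIiMzMzMzMzMzMzMzMzMzMxERERERERERERERESIiIiIiMzMzMzMzMzMzMzMzMzMzERERERERERERERETMiIiIiMzMzMzMzMzMzMzMzMzMzMRERERERERERERETMzMyIiMzMzMzMzMzMzMzMzMzMzMxERERERERERERERMzMzMzMzMzMzMzMzMzMzMzMzMzMzERERERERERERERMzMzMzMzMzMzMzMzMzMzMzMzMzMzMREREREREREREREzMzMzMzMzMzMzMzMzMzMzMzMzMzMxEREREREREREREzMzMzMzMzMzMzMzMzMzMzMzMzMzMzERERERERERERETMzMzMzMzMzMzMzMzMzMzMzMzMzMiIRERERERERERETMzMzMzMzMzMzMzMzMzMzMzMzMzMiIhERERERERERETMzMzMzMzMzMzMzMzMzMzMzMzMzMyIiERERERERERETMzMzMzMzMzMzMzMzMzMzMzMyIiIiIiIRERERERERERMzMzMzMzMzMzMzMzMzMzMzMzIiIiIiIhEREREREREREzMzMzMzMzMzMzMzMzMzMzMzMiIiIiIiERERERERERETMzMzMzMzMzMzMzMzMzMzMzMyIiIiIiIRERERERERERMzMzMzMzMzMzMzMzMzMzMzMzMiIiIiIhEREREREREREzMzMzMzMzMzMzMzMzMzMzMzMyIiIiIiERERERERERERMzMzMzMzMzMzMzMzMzMzMzMzIiIiIiIRERERERERERETMzMzMzMzMzMzMzMzMzMzMzMiIiIiIhERERERERERERMzMzMzMzIzMzMzMzMzMzMzMyIiIiIiERERERERERERETMzMzMzIiMzMzMzMzMzMzMzIiIiIiIREREREREREREREzMzMzMiIzMzMzMzMzMzMzMyIiIiIhERERERERERERERMzMzMiIiMzMzMzMzMzMzMzMiIiIi"/>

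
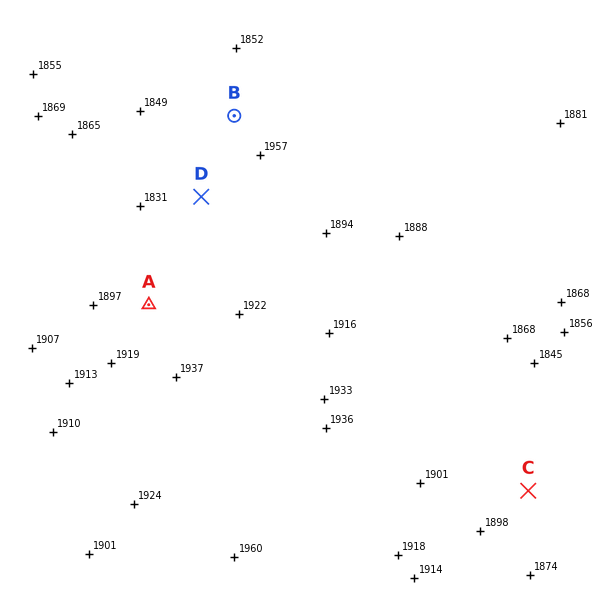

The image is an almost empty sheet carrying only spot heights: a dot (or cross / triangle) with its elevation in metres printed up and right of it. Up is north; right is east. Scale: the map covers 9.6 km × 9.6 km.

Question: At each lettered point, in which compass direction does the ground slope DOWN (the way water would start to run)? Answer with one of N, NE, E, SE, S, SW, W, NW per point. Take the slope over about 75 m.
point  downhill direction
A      N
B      NW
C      E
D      W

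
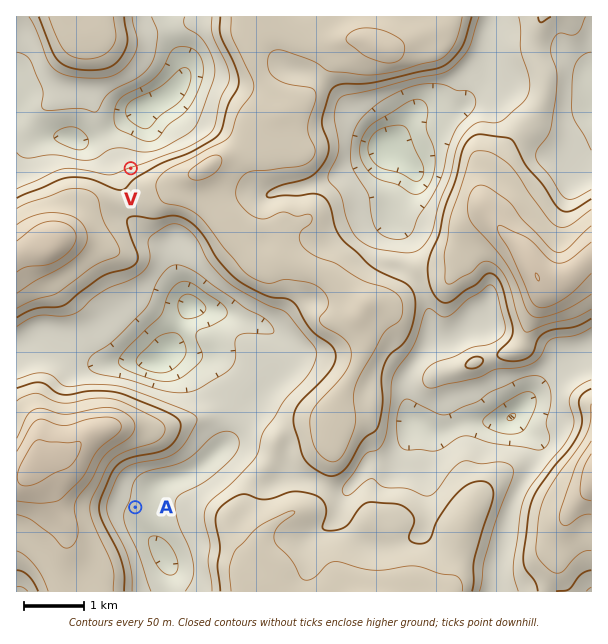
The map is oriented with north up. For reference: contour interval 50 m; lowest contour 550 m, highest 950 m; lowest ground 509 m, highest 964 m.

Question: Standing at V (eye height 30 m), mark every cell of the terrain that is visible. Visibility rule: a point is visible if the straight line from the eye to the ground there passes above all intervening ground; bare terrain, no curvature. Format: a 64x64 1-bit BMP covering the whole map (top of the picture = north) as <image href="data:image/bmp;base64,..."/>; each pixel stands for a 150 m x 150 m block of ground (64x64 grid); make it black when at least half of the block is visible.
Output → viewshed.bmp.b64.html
<image width="64" height="64" href="data:image/bmp;base64,Qk0+AgAAAAAAAD4AAAAoAAAAQAAAAEAAAAABAAEAAAAAAAACAAATCwAAEwsAAAIAAAAAAAAA////AAAAAAAAAAAAAAAAAAAAAAAAAAAAAAAAAAAAAAAAAAAAAAAAAAAAAAAAAAAAAAAAAAAAAAAAAAAAAAAAAAAAAAAAAAAAAAAAAAAAAAAAAAAAAAAAAAAAAAAAAAAAAAAAAAAAAAAAAAAAAAAAAAAAAAAAAAAAAAAAAAAAAAAAAAAAAAAAAAAAAAAAAAAAAAAAAAAAAAAAAAAAAAAAAAAAAAAAAAAAAAAAAAAAAAAAAAAAAAAAAAAAAAAAAAAAAAAAAAAAAAAAAAAAAAAAAAAAAAAAAAAAAAAAAAAAAAAAAAAAAAAAAAAAAAAAAAAAAAAAAAAAAAAAAAAAAAAAAAAAAAAAAAAAAAAAAAAAAAAAAAAAAAAAAAAAAAAAAAAAAAAAAAAAAAAAAAAAAAAAAAAAAAAAAAAAAAAAAAAAAAAHoAAAAAAAAA/AAAAAAAAAH8AAAAAAAAAAAAAAAAAAAABwAAAAAAAAAPAAAAAAAAAD/gAAAAAAAAP/4AAAAAAAB//4AAAAAAD///wAAAAAAP5//AAAAAAA//n/AAAAAAD/8/+AAAAAAP///4AAAAAAP///wAAAAAAf///AAAAAAB///+AAAAAAv///4AAAAAD////gAAAAAJ///+AAAAAAj///wAAAAACAf//AAAAAAIAR/4AAAAAAAAD/gAAAAAAAAH+AAAAAAA=="/>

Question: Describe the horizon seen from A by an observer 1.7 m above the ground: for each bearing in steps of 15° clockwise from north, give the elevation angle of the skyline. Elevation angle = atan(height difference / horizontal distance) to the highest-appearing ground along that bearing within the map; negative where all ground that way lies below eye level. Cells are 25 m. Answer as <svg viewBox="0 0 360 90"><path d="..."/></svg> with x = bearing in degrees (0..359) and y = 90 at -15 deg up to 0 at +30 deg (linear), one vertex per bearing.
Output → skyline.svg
<svg viewBox="0 0 360 90"><path d="M0 41l15 3 15 6 15 6 15-1 15-1 15-3 15-1 15 0 15 4 15 6 15 0 15-4 15-11 15-5 15-2 15-2 15 0 15 0 15-2 15-3 15 1 15 3 15 2"/></svg>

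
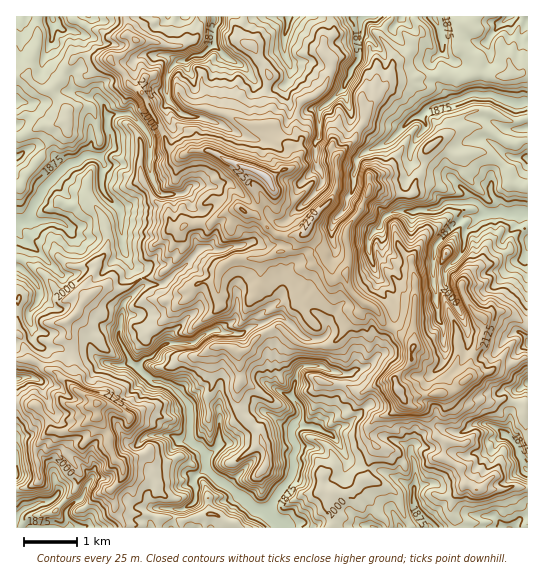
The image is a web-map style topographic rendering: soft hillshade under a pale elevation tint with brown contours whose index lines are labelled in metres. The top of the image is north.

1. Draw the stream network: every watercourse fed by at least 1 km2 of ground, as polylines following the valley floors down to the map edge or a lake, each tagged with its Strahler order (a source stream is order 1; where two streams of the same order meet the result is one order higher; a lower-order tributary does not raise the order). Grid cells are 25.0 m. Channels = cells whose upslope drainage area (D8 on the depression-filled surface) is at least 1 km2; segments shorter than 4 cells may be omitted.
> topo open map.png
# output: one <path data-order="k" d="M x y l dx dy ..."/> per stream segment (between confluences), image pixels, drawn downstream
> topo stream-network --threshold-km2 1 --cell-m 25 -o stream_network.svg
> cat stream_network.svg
<path data-order="3" d="M270 514l5 7 8 6"/><path data-order="1" d="M31 506l-8 3-5 5-1 5"/><path data-order="1" d="M191 505l4-3 0-17-1-2 0-5 9-8 4 0 2 1"/><path data-order="1" d="M83 495l-4 6-5 1-7 7-1 2 0 6 3 4 0 2-4 4-34 0"/><path data-order="2" d="M209 471l9 10 4 1 8 5 8 8 5 3 11 11 3 1 6 0 2 1 2 0 3 3"/><path data-order="2" d="M206 461l0 4 3 6"/><path data-order="1" d="M413 458l1 3 0 4 1 1 0 19-1 1 0 16 1 1 0 4 7 11 8 8 0 1 1 0"/><path data-order="1" d="M218 443l0 3-5 7-6 1-1 3 0 4"/><path data-order="2" d="M191 442l4 4 4 0 4 4 2 3 0 6 1 2"/><path data-order="1" d="M178 439l3 3 10 0"/><path data-order="1" d="M330 434l-3 0-13-7-21-1"/><path data-order="1" d="M503 433l14 13 2 11 3 2 1 7 4 4"/><path data-order="2" d="M293 426l-2 11 6 12-4 8 0 4 1 1 0 8-4 9-15 19-4 8-1 8"/><path data-order="1" d="M26 377l-3 1-6 0"/><path data-order="1" d="M355 370l-6 4-8 0-7-3-4 0-8-5-20 0-5 7 0 6-2 2-1 8-1 1 0 8 8 12 0 5-4 6-4 2 0 3"/><path data-order="2" d="M139 369l14 12 2 1 6 0 1 1 9 3 16 16 3 5 0 34 1 1"/><path data-order="1" d="M125 365l2-2 4 0"/><path data-order="2" d="M131 363l8 6"/><path data-order="1" d="M443 335l0-9-5-7 0-12-3-6-1-26-1-1 1-17 1-2 0-9 2-3 26-26 3-2 12 2"/><path data-order="1" d="M329 330l-2 4-4 4-2 0-2 1-12 0-6-4-11-12-1 0-7-6-7 0-14 8-4 0-7 2-9 7-4 0-2-1-13 0-4-3-4 0-9 4-12 9-26 0-1 2-3 0-12 12-8 2-4 6 0 4"/><path data-order="1" d="M33 307l5-6 0-3 1-1 0-8-4-7-12-12-4-3-2 0"/><path data-order="1" d="M371 261l-1-8-1-2 0-10 1-2 0-2 4-4 0-2 7-5 2-8 3-3 8-4 39-1 1-1 4 0 3-2 6-5 28 0 6 4 2 3 2 4 1 0"/><path data-order="1" d="M526 255l0-2 1-2 0-12"/><path data-order="1" d="M461 254l4-8 0-13 13-16"/><path data-order="1" d="M123 249l0-4-1-2 0-10-1-2 0-20-2-2-14-15-3-5 0-19 3-5-6-8"/><path data-order="1" d="M207 247l-4 0-2 2-19 20-5 2-12 12-3 2-17 0-20 17-2 3-1 12-1 1 0 11-3 4 0 4 13 26"/><path data-order="1" d="M57 221l-24 0-2-2-4 0"/><path data-order="2" d="M27 219l-2 3-8 0"/><path data-order="2" d="M478 217l8-4"/><path data-order="2" d="M486 213l19 0 1 1 19-1 2 1"/><path data-order="1" d="M351 193l2-2 0-5 1-1 0-11 3-4 0-11 6-6 8-4 7-2 12-6 23-23 2-1 6 0 0-2 1 0 8-8 3 0 5-2 4 0 1-2 6 0 9-4 3 0 10-5 7 0 1 1 8 0 3-1 8 4 3 0 4 3 4 0 5 2 8 0 1-1 4 0"/><path data-order="1" d="M190 186l-7 8-22 0-4-4 0-3-4-6-2-7-1-1 0-6-1-1 0-4 1-1 0-23-3-5-17-19-17 0-6 3"/><path data-order="1" d="M321 186l1-1 0-11-4-5-1-3 0-4-2-1 0-19 4-4 0-28 6-5 5-3 15-15 0-2 2-6 3-2 1-7 8-12 0-32 2-1 0-4 5-4 8 0"/><path data-order="2" d="M99 157l-2-2-11 0-7 6-5 1-4 3-3 0-24 24-2 6-6 7-5 11 0 4-3 2"/><path data-order="1" d="M226 127l-11-5-6-1-8-4-11 0-1-2-4 0-3-1-13-13-2-3 0-23 4-8 6-5 2 0 2-1 5 0 8-6 7 0 2-1 8-8 2 0 0-3 1-1"/><path data-order="2" d="M107 117l0 12 3 4 0 14-9 10-2 0"/><path data-order="1" d="M105 106l0 5 2 6"/><path data-order="1" d="M289 63l-4-9 0-21 2-4 0-8 2-2 0-2"/><path data-order="1" d="M227 58l-12-12-1 0 0-4"/><path data-order="2" d="M214 42l0-16 4-7-1-2"/><path data-order="1" d="M441 33l0-4-6-10 0-2"/>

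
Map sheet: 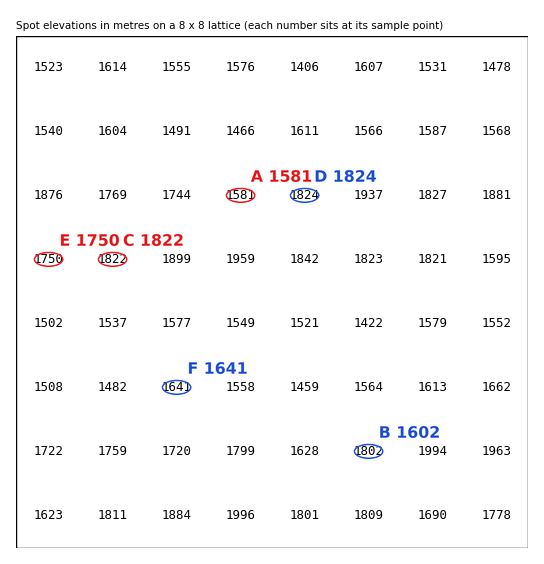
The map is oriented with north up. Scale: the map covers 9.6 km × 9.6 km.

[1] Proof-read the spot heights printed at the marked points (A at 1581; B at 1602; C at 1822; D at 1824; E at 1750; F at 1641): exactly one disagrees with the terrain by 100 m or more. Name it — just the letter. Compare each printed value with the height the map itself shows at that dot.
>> B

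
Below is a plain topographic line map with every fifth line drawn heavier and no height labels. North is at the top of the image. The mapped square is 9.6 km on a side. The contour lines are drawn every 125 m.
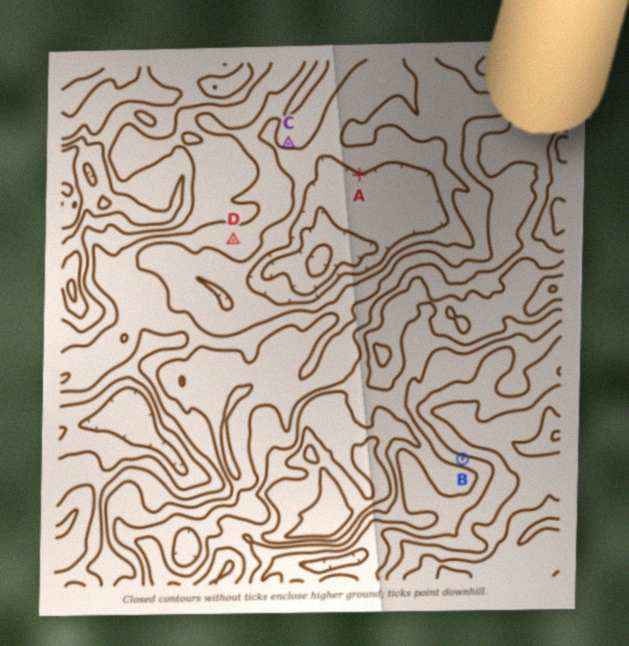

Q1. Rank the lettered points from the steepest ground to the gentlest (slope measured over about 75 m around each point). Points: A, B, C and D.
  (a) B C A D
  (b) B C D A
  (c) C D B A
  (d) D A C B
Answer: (a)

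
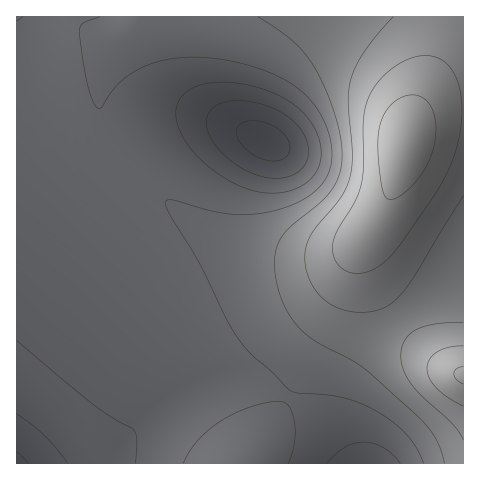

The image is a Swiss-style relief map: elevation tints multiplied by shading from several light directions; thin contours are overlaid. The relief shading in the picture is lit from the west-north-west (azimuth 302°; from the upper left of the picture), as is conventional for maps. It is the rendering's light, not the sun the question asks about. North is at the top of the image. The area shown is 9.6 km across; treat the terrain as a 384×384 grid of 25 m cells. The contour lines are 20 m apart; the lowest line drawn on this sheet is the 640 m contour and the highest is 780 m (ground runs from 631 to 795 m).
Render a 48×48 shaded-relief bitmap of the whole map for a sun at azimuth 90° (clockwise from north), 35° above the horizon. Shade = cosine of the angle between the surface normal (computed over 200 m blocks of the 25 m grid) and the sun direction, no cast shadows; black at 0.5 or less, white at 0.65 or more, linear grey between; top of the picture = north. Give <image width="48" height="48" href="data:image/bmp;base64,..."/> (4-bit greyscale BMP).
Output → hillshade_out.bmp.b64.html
<image width="48" height="48" href="data:image/bmp;base64,Qk32BAAAAAAAAHYAAAAoAAAAMAAAADAAAAABAAQAAAAAAIAEAAATCwAAEwsAABAAAAAAAAAAAAAAABEREQAiIiIAMzMzAERERABVVVUAZmZmAHd3dwCIiIgAmZmZAKqqqgC7u7sAzMzMAN3d3QDu7u4A////AFVVVmZnd2ZmZmZmd4iJmZmZmId2VURERGZmZmZnd3ZmZmZmd3iImZmZmId2VURERGZmZmZ3d3ZmZmZmd3iIiZmZiId2VURERWZmZmd3d3dmZmZmd3eIiImIiHdmVVREVWZmZmd3d3d3ZmZmd3eIiIiIiHdmVVVFVWZmZ3d3d3d3d2Znd3d4iIiIh3ZmVVRFVWZmd3d3d3d3d3d3d3d3eIiHd3ZlVUREVXd3d3d3d3d3d3d3d3d3d3d3d2ZlVUREVXd3d3d3d3d3d3d3d3d3d3d3dmZlVEREVXd3d3d3d3d3d3d3d3d3d3d3dmZlVEREVnd3d3d3d3d3d3d3d3d3d3d3dmZlVURFZnd3d3d3d3d3d3d3d3d3ZmZ3dmZmVVVVZnd3d3d3d3d3d3d3d3dmZmZnd3ZmZmZmd3d3d3d3d3d3d3d3d3ZmZmZmd3d3ZmZnd3d3d3d3d3d3d3d3d2ZmZmZmd3d3d3d3d3d3d3d3d3d3d3d3d2ZmZmZmd3d3d3d3d3d3d3d3d3d3d3d3d2ZmZmZmd3eIiIiHd3d3d3d3d3d3d3d3dmZmZVZmd3iIiIiIiHd3d3d3d3d3d3d3dmZmVVVmZ3iImYiIiHd3d3d3d3d3d3d3dmZlVVVWZ3iJmZmIiHd3d3d3d3d3d3d3dmZlVVVVZ3iJmZmYiHd3d3d3d3d3d3d3dmZlVVVVZniJmZmZiHd3d3d3d3d3d3d3d2ZlVVRVVniJmqmZmHd3d3d3d3d3d3d3d2ZlVURFVneJmqqZmXd3d3d3d3d3d3d3d3ZmVUREVWeJmqqpmXd3d3d3d3d3d3d3d3dmVURERWZ4mqqqmXd3d3d3d3d3d3d3d3d2ZVRERFZ4maqqmXd3d3d3d3d3d3iIiId3ZVQzM0VniaqqqXd3d3d3d3d3eIiIiIiHZVQyIzRWiZqqqnd3d3d3d3d3iIiJmZiHZUMiIiNGeJqqqnd3d3d3d3d4iImZmZmIdUMhERJFeJqqqnd3d3d3d3eIiJmaqpmIZUMRABI1aJqrqnd3d3d3d3iIiZmqqqmHZTIQAAE0aJqrund3d3d3d4iImaqqqqmHZDIQAAE0Z5qru3d3d3d3eIiJmaqqqpmGVDIQABE0Z4mru3d3d3d3iIiZmqqqqZh2VDIQABI0Z4mqund3d3d3iIiZmqqqmYdlRDIRESI0Z4mqqnd3d3d3iIiZmqqpmIdlRDMiIiNFZ4maqnd3d3d3iIiZmZmZiHZlVEMzMzNFZ4iaqnd3d3d3iIiZmZmYh3ZlVERERERFZ3iZqnd3d3d3iIiImYiId2ZlVVVURERVZniJmXd3d3d3eIiIiIiHd2ZmZlVVVVVVZniJmXd3d3d3eIiIiIh3d2ZmZmZmVVVWZneImXd3d3d3d3iIiHd3d3dmZmZmZmZmZneIiHd2Znd3d3d3d3d3d3d3d3ZmZmZmZnd4iHdmZmd3d3d3d3d3d3d3d3d2ZmZmZnd4iHZmZmd3d3d3d3d3d3d3d3d3dmZmZnd3iGZmZnd3Znd3d3d3d3d3d3d3d3ZmZ3d3iA=="/>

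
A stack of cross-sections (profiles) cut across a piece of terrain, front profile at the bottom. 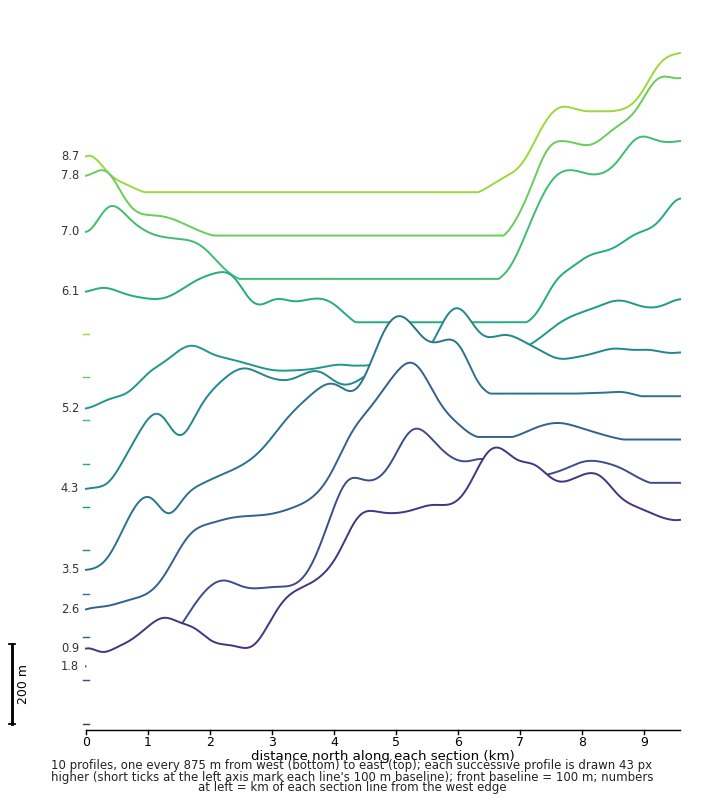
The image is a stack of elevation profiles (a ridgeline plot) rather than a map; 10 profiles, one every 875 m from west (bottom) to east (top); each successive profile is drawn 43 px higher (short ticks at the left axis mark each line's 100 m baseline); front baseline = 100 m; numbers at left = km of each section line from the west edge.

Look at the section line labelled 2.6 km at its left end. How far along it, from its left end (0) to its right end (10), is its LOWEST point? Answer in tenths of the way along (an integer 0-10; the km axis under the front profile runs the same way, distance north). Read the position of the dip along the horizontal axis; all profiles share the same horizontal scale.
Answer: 0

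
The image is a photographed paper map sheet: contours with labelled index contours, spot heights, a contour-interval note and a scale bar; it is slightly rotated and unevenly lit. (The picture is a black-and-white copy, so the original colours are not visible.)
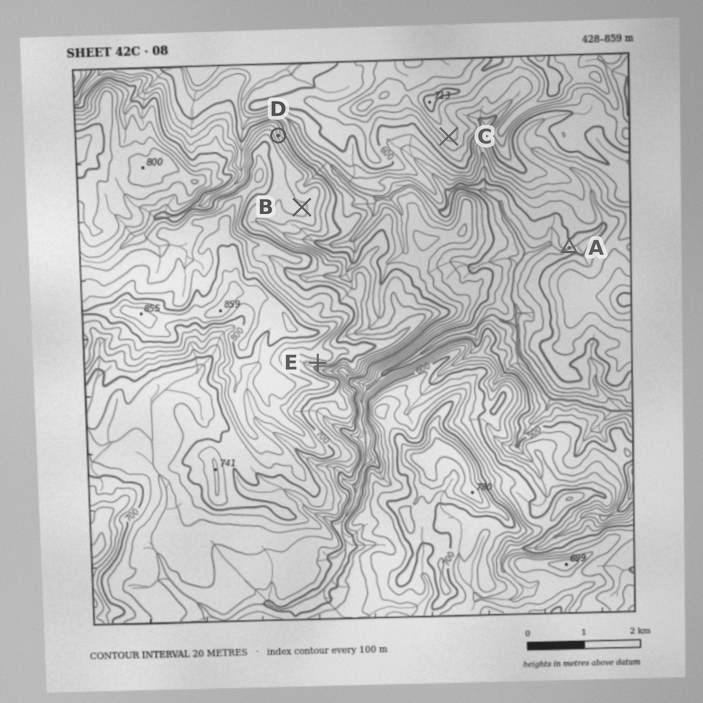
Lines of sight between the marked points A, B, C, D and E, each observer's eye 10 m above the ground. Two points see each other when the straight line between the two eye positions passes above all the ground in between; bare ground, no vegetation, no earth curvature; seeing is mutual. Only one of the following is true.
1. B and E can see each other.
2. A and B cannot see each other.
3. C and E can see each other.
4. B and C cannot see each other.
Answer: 2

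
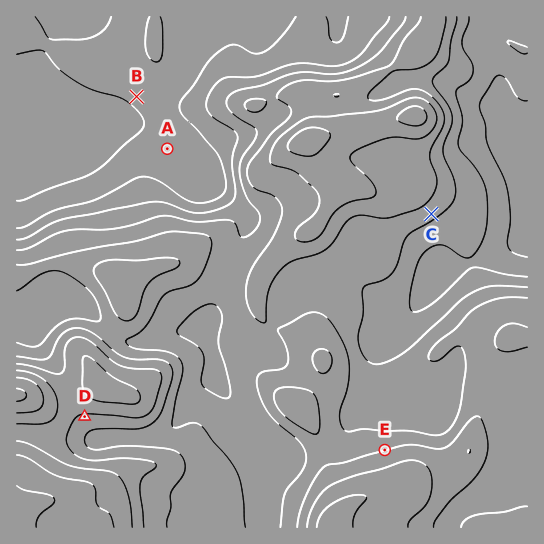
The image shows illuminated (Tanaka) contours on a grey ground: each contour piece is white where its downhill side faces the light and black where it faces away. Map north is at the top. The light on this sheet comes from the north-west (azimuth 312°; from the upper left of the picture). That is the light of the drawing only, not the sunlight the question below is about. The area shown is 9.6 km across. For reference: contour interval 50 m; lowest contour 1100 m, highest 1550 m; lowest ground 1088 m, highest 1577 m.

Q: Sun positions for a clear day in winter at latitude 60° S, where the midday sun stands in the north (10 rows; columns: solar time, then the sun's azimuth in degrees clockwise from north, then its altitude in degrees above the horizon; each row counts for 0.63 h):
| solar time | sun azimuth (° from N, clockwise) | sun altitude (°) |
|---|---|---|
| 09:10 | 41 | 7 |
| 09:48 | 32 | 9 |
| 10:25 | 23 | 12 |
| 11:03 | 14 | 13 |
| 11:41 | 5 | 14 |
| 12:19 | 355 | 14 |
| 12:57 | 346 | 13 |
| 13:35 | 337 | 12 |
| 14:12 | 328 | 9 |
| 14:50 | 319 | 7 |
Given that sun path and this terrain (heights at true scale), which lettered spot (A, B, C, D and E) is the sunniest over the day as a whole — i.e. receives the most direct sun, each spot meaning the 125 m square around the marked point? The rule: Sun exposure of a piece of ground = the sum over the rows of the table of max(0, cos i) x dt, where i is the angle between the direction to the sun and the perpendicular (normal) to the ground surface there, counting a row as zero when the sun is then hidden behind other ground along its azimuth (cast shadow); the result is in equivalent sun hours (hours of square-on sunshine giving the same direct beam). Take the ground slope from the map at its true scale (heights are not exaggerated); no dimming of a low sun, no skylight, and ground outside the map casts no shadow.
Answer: E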